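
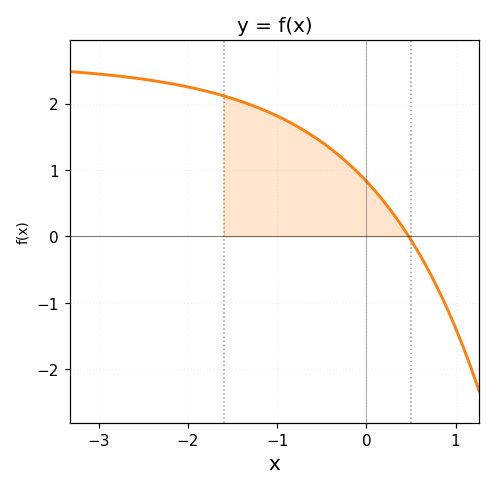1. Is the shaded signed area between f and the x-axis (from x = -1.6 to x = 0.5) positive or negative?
positive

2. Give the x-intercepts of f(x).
0.475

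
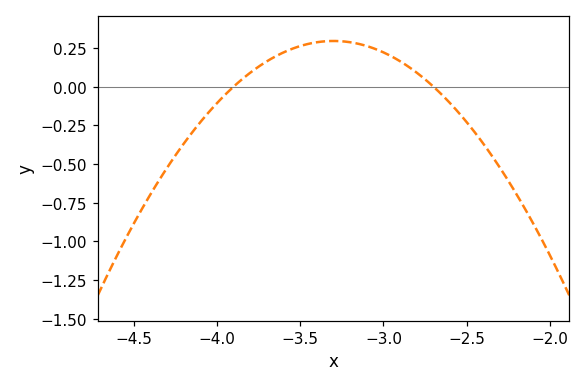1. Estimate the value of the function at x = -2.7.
0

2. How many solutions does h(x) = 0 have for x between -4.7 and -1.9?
2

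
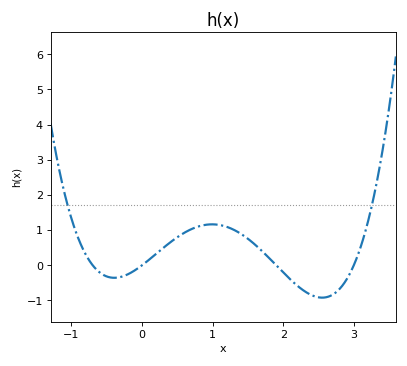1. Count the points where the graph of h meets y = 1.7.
2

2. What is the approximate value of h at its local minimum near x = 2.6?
-0.9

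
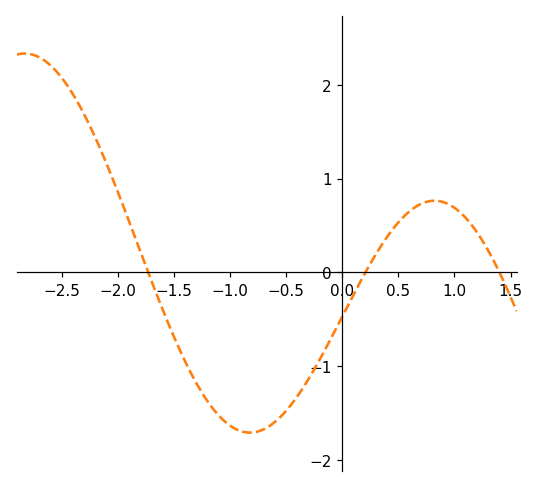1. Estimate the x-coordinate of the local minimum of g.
-0.8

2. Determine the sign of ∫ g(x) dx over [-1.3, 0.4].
negative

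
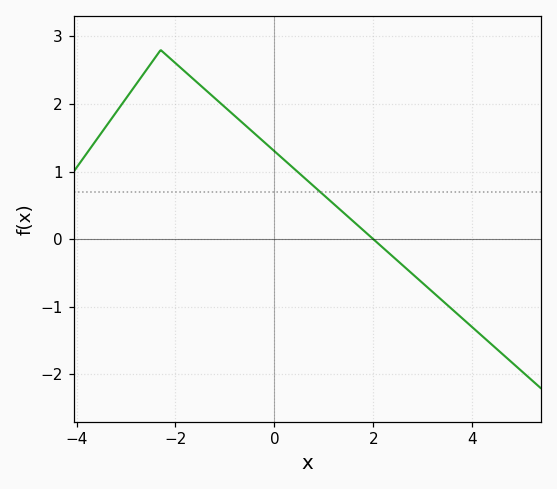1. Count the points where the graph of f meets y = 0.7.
1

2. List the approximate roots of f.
2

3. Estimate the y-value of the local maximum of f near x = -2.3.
2.8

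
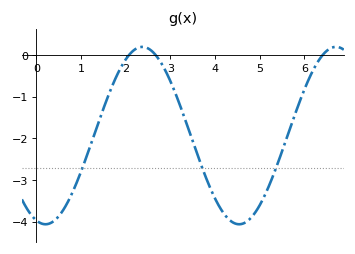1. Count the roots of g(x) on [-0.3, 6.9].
3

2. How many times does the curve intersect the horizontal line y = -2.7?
3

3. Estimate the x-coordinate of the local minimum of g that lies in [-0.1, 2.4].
0.2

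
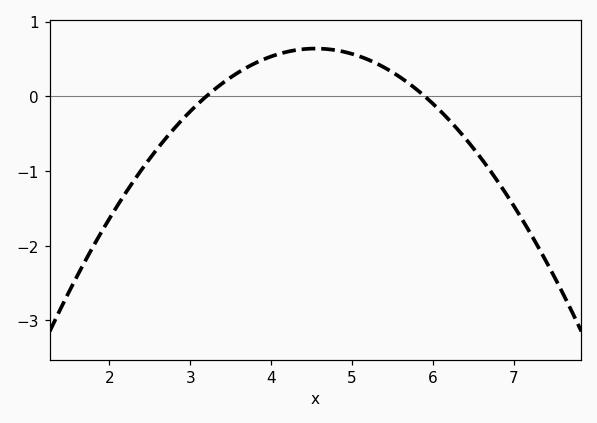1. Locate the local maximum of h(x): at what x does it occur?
4.55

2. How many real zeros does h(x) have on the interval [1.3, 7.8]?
2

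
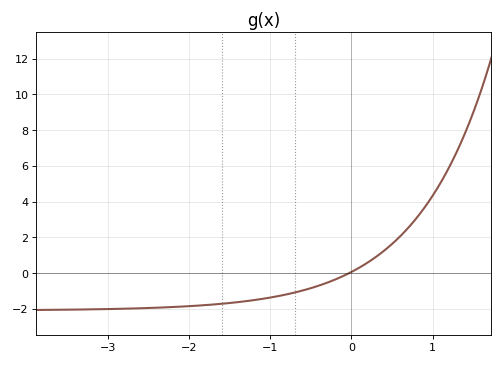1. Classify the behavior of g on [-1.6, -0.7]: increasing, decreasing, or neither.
increasing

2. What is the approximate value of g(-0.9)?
-1.28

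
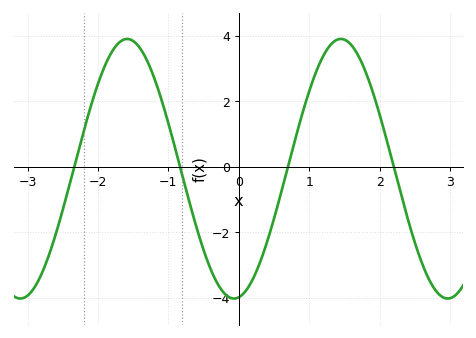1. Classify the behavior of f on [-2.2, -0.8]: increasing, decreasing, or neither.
neither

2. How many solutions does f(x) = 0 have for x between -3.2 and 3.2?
4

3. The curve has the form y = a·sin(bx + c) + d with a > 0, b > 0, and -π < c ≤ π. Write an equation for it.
y = 3.96sin(2.07x - 1.43) - 0.06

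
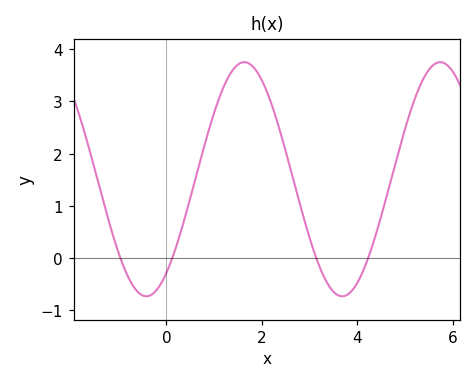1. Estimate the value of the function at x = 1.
2.8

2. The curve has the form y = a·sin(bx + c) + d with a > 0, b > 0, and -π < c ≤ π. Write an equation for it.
y = 2.24sin(1.5x - 0.93) + 1.51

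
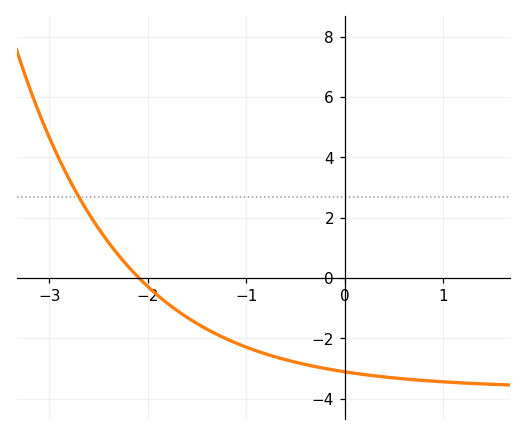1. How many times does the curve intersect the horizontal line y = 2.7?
1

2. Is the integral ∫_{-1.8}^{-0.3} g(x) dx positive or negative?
negative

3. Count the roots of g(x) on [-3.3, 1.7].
1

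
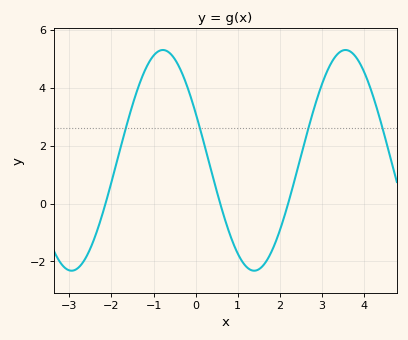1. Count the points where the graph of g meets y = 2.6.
4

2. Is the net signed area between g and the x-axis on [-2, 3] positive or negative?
positive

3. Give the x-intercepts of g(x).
-2.2, 0.6, 2.2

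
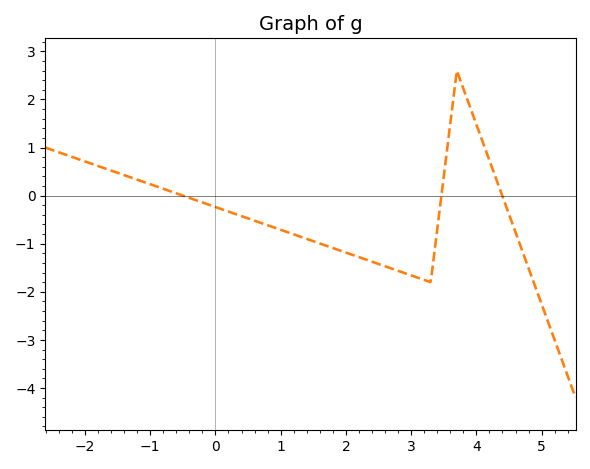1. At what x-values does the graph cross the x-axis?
-0.499, 3.46, 4.4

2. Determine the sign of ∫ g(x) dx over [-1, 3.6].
negative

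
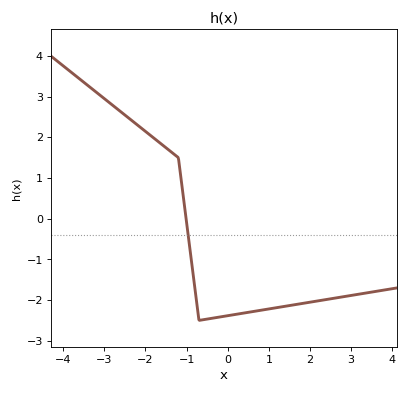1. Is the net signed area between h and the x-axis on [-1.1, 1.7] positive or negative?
negative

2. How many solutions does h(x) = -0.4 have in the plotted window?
1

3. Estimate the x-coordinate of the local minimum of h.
-0.6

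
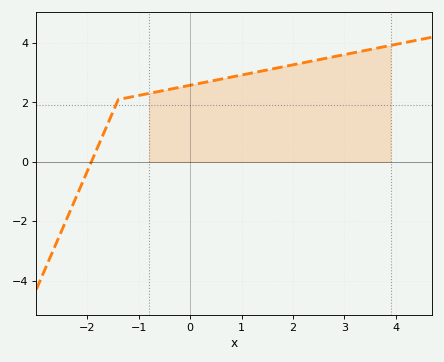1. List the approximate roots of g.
-2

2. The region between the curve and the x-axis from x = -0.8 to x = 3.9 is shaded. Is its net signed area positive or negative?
positive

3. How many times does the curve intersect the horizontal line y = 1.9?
1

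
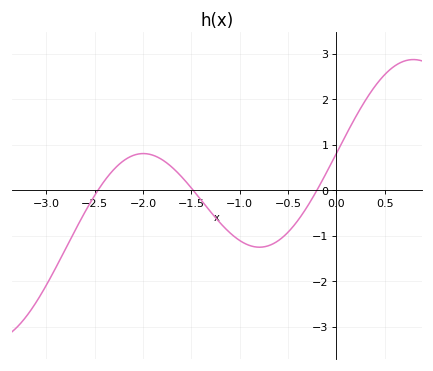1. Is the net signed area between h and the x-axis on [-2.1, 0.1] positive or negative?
negative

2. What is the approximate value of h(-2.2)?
0.7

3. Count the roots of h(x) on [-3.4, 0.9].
3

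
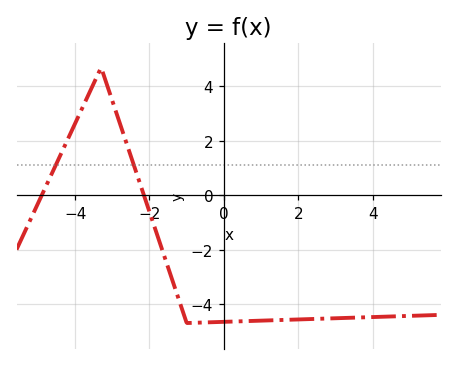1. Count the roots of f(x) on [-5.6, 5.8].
2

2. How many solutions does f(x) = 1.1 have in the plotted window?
2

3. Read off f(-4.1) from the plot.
2.4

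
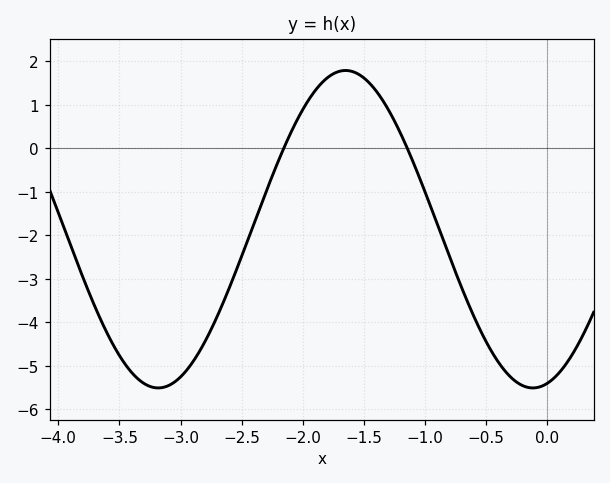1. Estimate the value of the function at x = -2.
0.9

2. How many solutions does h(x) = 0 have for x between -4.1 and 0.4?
2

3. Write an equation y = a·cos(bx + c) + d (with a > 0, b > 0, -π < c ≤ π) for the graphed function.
y = 3.65cos(2x - 2.9) - 1.86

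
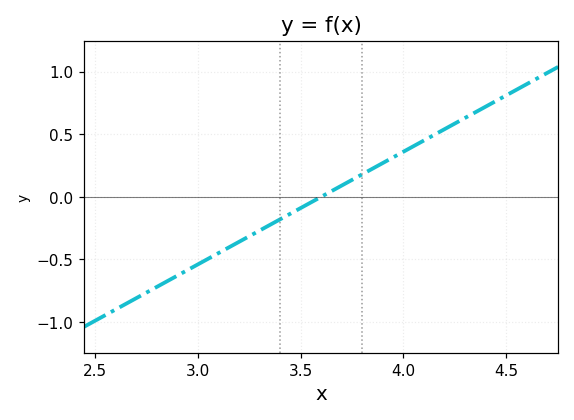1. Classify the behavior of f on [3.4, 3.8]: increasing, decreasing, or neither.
increasing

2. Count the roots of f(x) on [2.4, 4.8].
1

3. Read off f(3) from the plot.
-0.54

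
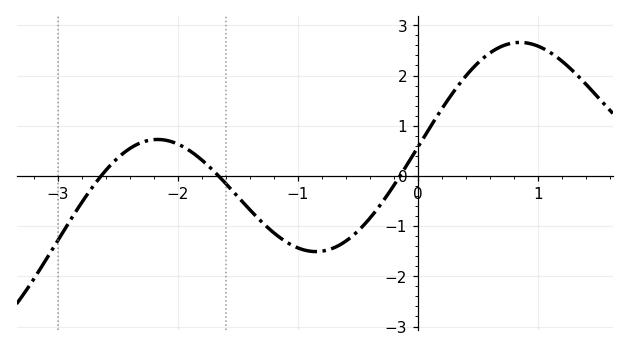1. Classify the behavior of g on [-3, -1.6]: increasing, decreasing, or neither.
neither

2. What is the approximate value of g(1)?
2.6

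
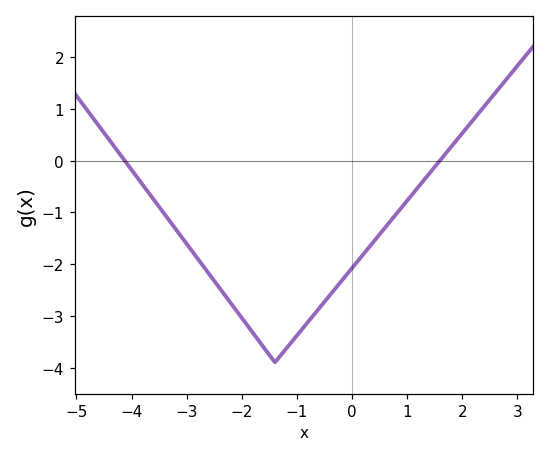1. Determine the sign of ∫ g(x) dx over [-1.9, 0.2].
negative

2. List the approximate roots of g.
-4.2, 1.6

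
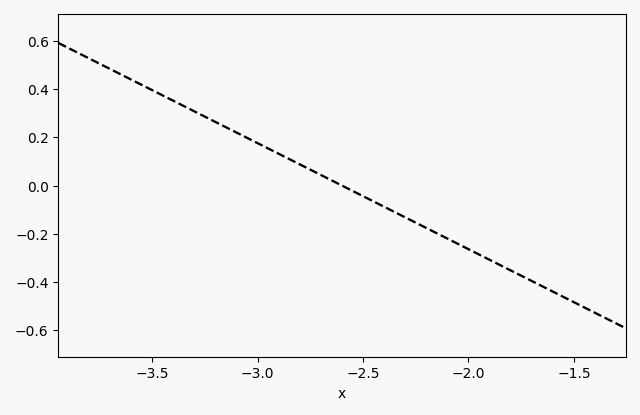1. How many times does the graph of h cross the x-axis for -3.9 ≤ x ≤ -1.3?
1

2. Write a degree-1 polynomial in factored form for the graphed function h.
y = -0.44(x + 2.6)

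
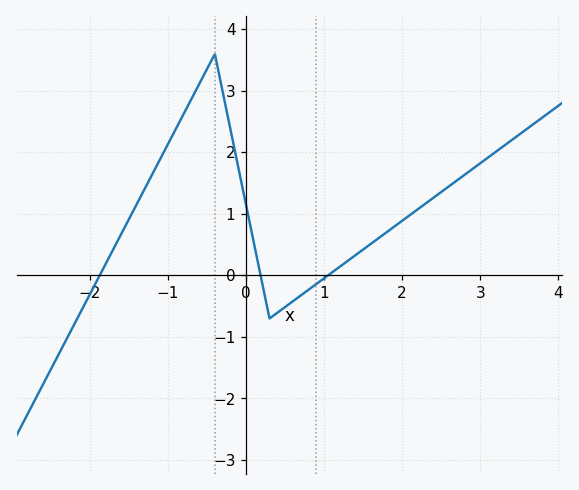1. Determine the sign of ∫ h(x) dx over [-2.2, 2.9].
positive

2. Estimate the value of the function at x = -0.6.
3.1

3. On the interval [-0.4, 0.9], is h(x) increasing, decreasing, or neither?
neither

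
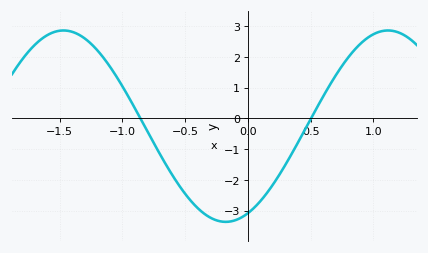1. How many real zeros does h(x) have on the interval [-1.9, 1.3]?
2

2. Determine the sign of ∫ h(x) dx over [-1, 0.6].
negative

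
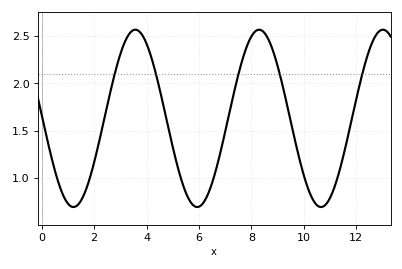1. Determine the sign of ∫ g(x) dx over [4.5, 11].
positive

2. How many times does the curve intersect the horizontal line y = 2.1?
5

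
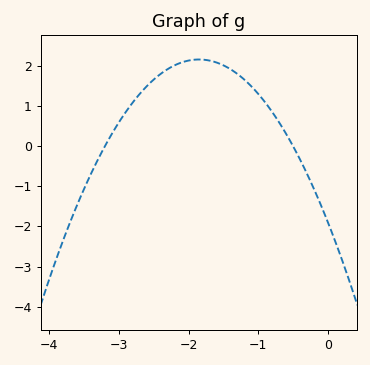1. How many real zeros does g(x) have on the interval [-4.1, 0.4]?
2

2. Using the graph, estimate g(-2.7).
1.3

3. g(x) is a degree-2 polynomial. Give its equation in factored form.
y = -1.18(x + 3.2)(x + 0.5)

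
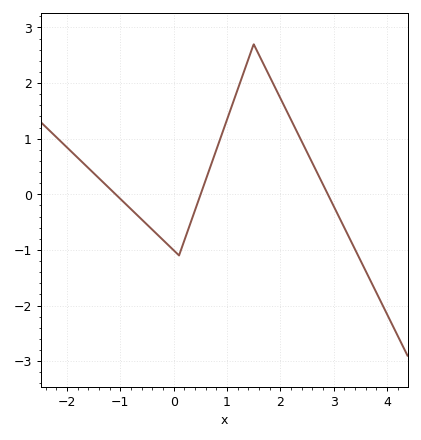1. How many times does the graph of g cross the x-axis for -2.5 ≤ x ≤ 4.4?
3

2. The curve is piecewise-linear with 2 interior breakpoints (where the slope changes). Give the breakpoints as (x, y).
(0.1, -1.1); (1.5, 2.7)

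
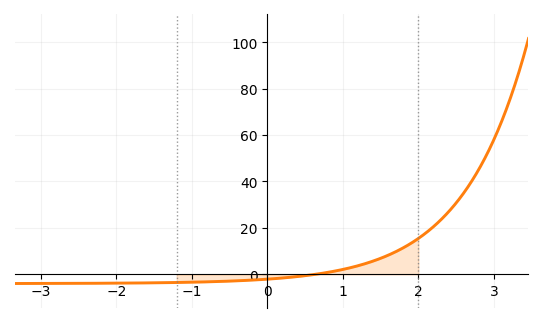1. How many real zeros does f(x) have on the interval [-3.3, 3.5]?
1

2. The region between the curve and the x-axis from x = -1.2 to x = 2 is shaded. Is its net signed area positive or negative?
positive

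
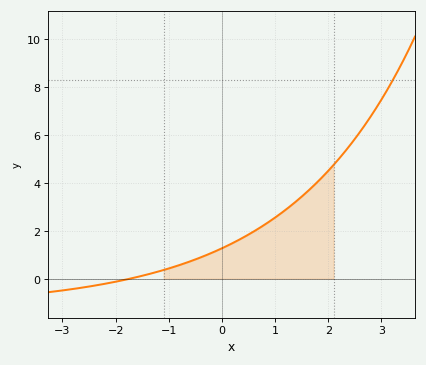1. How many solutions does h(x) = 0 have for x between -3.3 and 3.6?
1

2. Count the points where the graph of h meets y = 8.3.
1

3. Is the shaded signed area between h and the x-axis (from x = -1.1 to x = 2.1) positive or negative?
positive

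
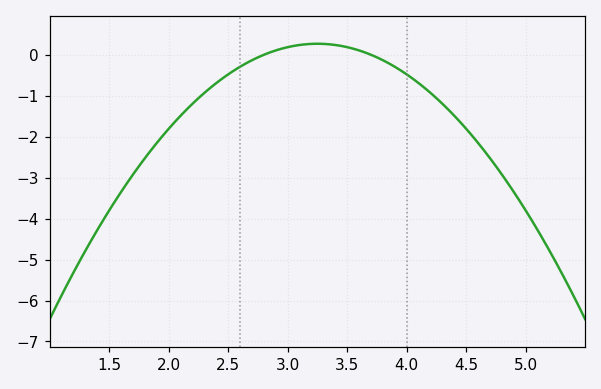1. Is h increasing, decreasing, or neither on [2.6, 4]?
neither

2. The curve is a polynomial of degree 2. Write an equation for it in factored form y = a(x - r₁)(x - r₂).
y = -1.33(x - 2.8)(x - 3.7)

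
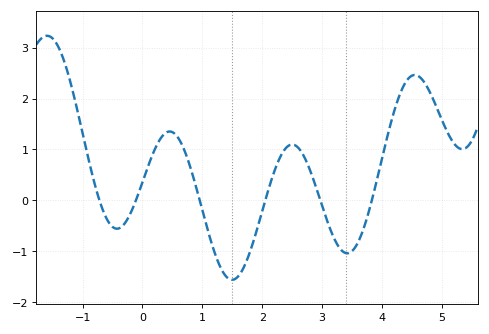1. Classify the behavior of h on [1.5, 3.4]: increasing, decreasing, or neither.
neither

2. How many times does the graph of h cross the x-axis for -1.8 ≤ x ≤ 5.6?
6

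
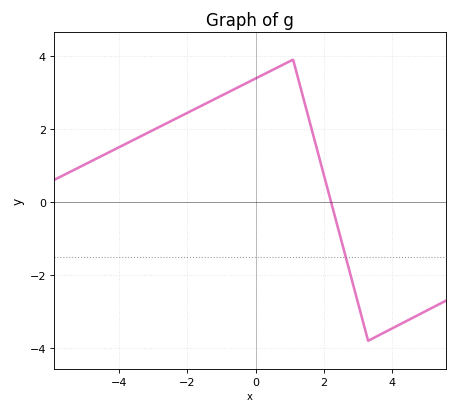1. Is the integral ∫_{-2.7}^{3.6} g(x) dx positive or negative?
positive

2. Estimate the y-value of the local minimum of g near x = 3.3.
-3.8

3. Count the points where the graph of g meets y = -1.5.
1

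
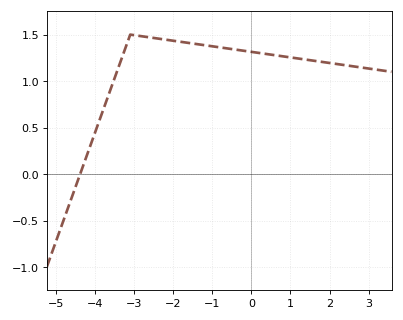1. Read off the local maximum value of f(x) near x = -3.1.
1.5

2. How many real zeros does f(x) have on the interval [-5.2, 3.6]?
1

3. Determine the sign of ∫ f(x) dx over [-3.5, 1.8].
positive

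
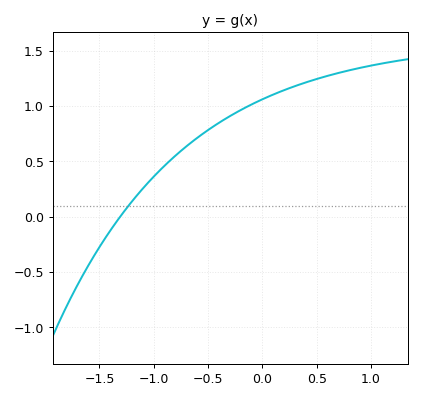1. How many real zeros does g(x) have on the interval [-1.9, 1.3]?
1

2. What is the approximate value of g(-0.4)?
0.847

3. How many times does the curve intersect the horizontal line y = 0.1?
1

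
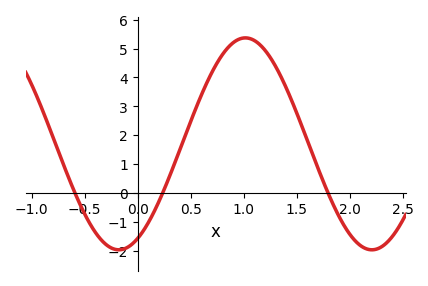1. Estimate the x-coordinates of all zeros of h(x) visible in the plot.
-0.6, 0.25, 1.8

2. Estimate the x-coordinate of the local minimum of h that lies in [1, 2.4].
2.2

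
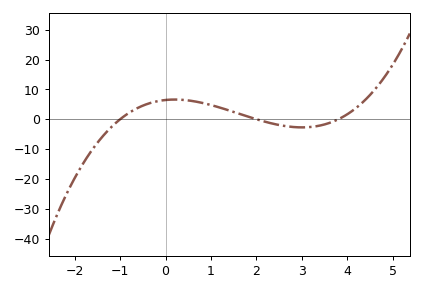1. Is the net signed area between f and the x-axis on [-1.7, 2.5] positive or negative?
positive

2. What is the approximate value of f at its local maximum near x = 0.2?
7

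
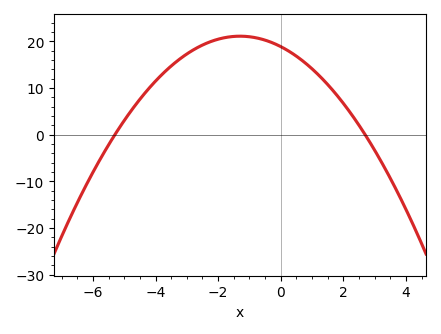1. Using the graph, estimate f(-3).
17.3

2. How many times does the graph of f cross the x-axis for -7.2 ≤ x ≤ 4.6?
2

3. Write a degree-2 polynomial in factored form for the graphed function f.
y = -1.32(x + 5.3)(x - 2.7)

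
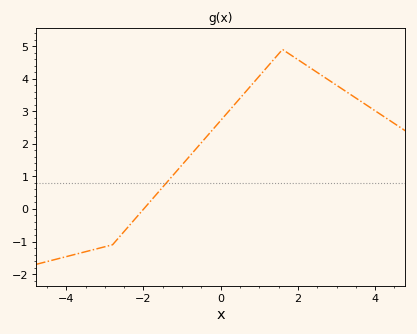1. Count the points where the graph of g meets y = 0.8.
1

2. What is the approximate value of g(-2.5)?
-0.7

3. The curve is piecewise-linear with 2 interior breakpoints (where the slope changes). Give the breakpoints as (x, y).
(-2.8, -1.1); (1.6, 4.9)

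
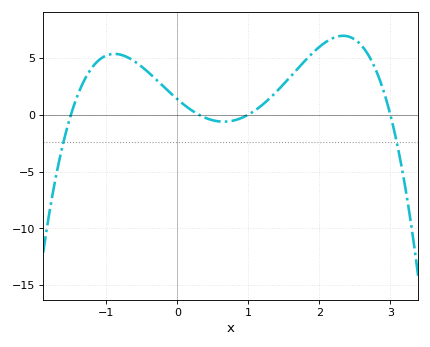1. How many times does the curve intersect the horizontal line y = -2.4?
2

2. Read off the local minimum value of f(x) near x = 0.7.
-0.5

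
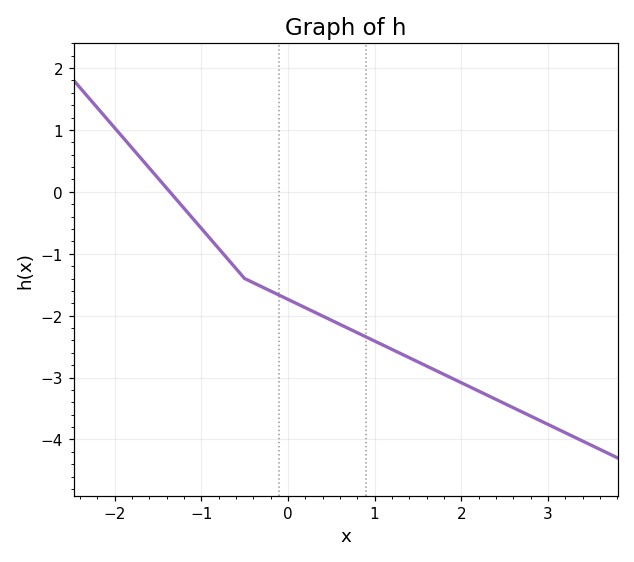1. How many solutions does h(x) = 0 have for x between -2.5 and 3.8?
1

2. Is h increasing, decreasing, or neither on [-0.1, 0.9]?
decreasing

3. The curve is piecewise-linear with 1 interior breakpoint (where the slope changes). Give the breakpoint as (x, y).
(-0.5, -1.4)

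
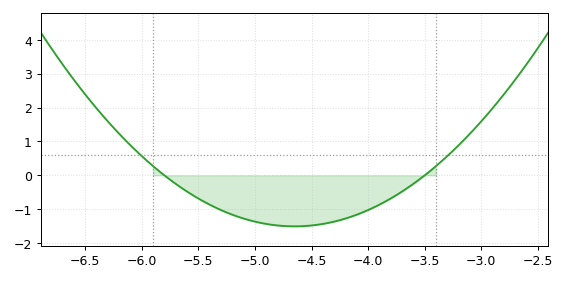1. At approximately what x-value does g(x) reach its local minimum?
-4.6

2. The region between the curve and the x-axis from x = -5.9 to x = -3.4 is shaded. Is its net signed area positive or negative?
negative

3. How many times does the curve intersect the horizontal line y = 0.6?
2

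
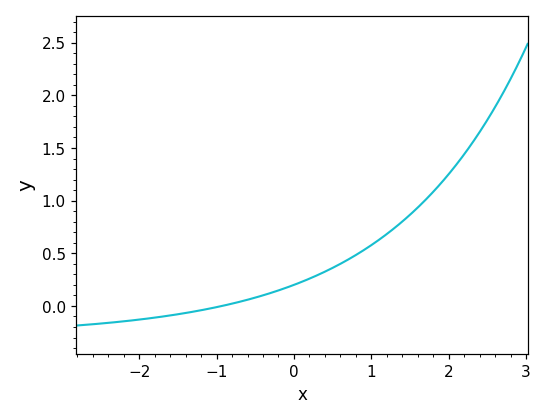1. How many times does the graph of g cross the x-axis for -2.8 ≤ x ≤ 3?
1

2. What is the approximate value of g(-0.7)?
0.05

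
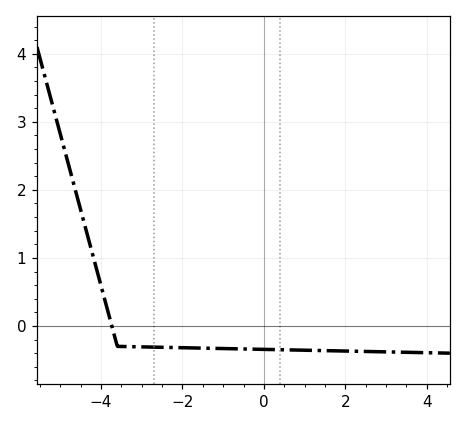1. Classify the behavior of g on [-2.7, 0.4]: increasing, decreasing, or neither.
decreasing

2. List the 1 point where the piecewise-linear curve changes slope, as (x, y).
(-3.6, -0.3)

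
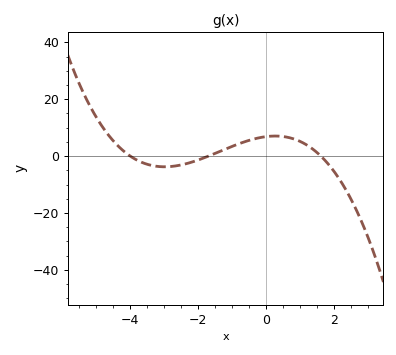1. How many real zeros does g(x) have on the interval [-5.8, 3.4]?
3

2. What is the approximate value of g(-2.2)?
-2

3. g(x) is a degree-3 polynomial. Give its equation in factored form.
y = -0.63(x + 4)(x + 1.7)(x - 1.6)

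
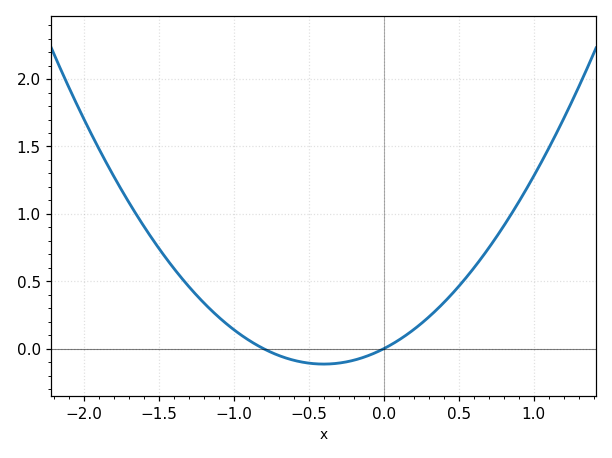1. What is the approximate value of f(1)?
1.3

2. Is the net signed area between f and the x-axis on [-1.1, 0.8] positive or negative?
positive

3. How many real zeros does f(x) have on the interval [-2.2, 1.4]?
2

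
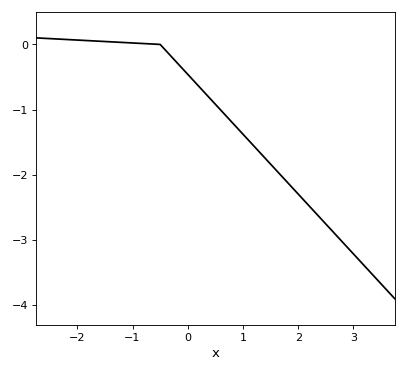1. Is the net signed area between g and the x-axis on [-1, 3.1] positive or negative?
negative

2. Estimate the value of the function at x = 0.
-0.5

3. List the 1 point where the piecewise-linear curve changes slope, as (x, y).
(-0.5, 0)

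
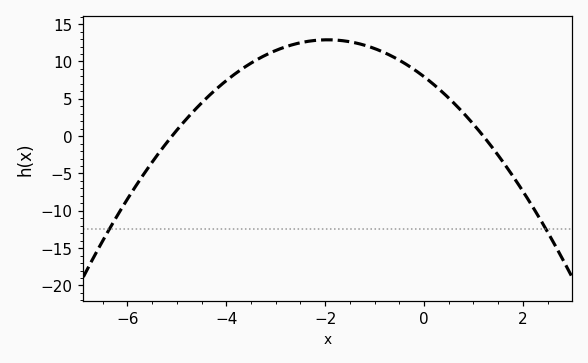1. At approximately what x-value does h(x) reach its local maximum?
-1.95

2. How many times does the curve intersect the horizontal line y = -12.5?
2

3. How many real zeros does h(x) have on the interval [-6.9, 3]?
2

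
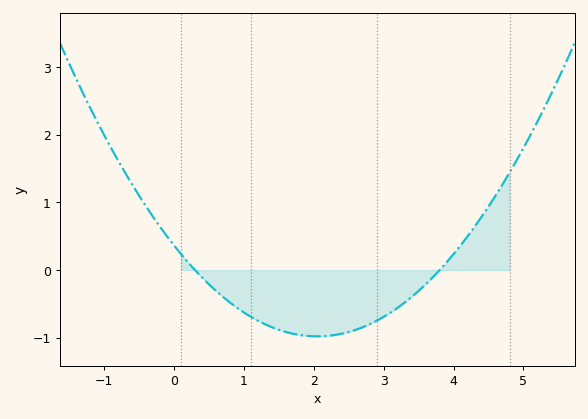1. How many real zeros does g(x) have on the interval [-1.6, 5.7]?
2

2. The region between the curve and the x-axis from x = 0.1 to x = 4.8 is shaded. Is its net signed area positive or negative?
negative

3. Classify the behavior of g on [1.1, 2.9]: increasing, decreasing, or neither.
neither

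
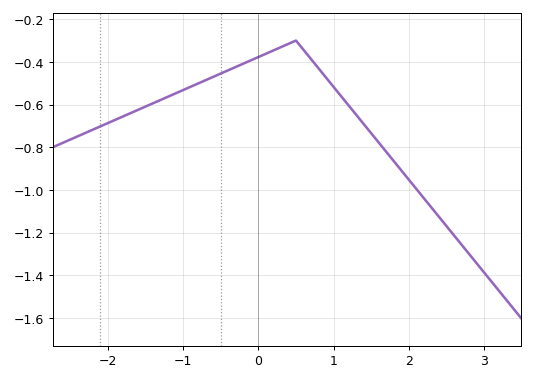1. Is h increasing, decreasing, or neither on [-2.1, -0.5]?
increasing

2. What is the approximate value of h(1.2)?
-0.604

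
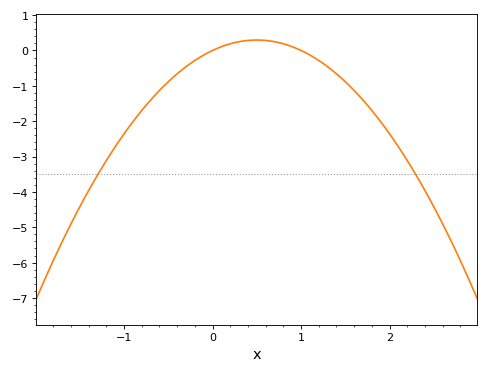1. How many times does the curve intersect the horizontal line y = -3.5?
2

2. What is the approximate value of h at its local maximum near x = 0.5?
0.295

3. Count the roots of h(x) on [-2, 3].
2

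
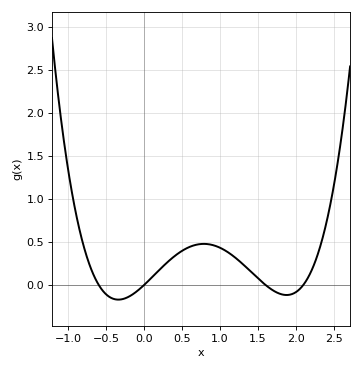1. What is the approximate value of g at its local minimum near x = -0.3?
-0.172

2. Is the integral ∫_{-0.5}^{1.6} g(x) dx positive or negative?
positive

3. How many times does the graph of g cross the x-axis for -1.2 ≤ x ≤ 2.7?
4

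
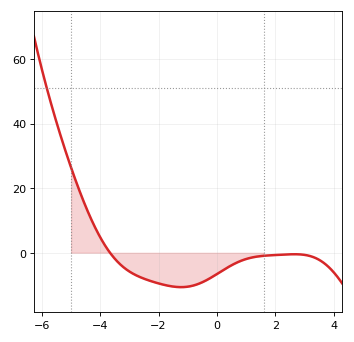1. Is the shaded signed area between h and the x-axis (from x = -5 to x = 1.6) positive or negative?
negative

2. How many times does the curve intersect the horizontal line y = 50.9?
1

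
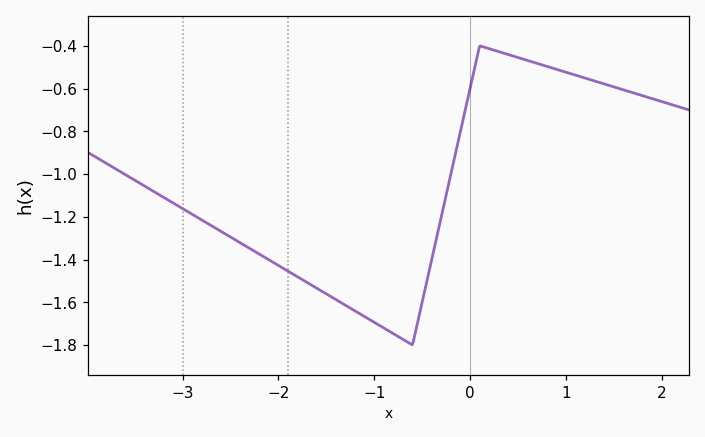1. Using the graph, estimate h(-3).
-1.16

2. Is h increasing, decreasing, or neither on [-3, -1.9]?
decreasing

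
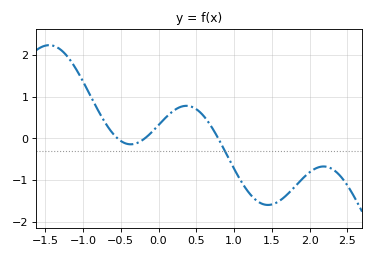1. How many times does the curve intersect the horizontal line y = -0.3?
1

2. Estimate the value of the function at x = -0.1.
0.132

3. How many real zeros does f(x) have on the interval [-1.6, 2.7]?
3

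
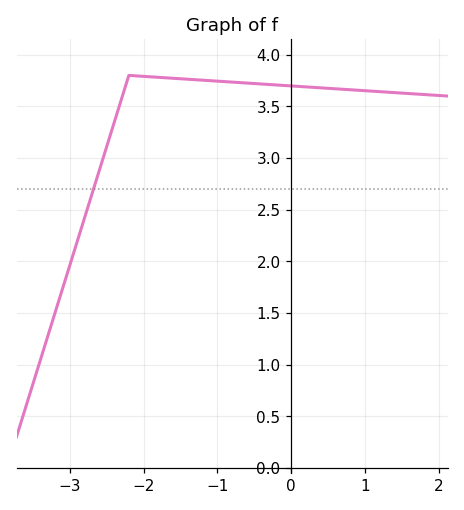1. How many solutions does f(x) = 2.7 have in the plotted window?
1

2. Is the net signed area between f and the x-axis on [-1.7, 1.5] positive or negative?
positive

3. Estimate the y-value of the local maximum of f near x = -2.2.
3.8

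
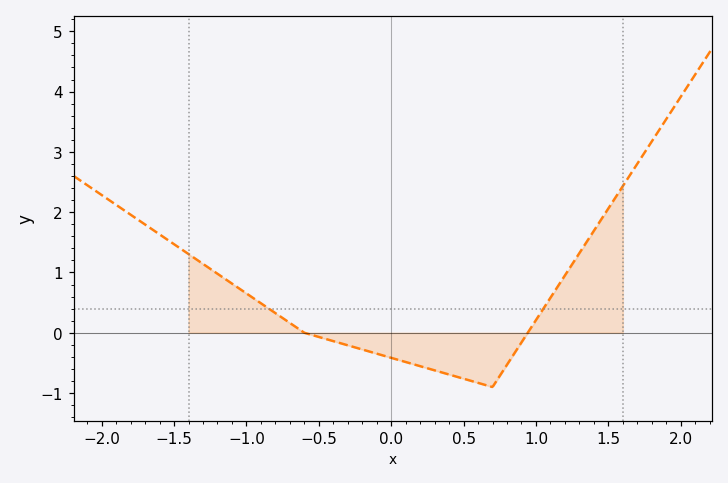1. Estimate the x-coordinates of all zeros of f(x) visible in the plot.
-0.6, 0.943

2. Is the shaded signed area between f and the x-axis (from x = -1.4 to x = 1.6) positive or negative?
positive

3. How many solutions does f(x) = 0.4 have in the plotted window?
2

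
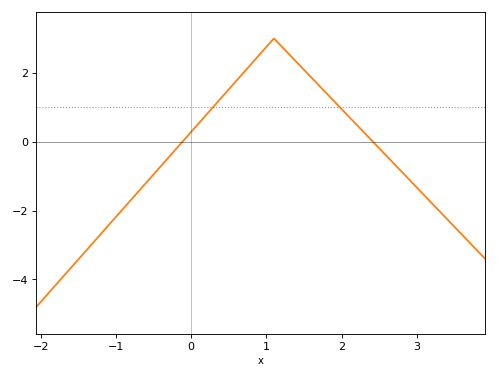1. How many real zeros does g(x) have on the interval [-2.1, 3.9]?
2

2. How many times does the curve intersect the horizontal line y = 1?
2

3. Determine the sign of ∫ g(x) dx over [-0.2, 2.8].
positive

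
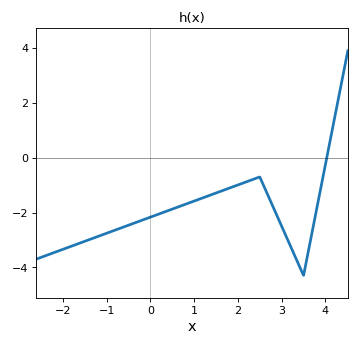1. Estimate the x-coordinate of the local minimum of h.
3.5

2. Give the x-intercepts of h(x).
4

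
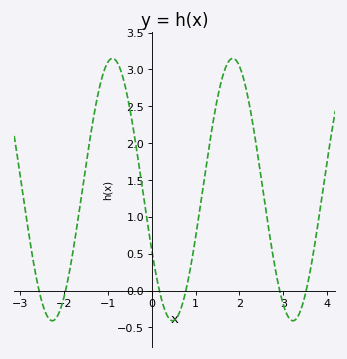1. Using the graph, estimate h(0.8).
0.057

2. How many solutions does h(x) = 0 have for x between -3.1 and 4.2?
6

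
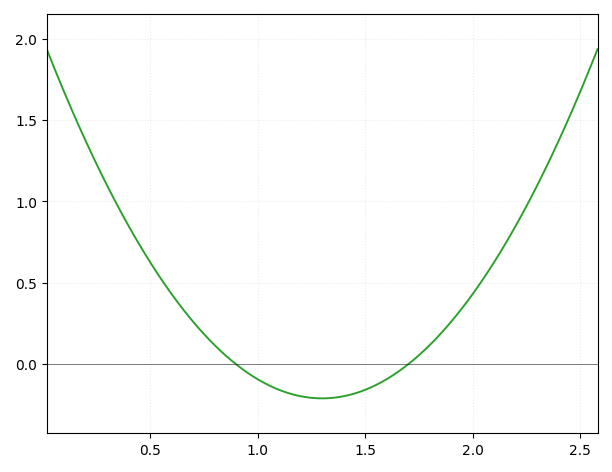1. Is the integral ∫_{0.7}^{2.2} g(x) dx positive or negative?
positive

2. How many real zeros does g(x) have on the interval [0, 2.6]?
2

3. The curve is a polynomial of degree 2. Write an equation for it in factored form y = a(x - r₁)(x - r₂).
y = 1.31(x - 0.9)(x - 1.7)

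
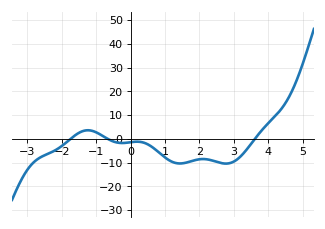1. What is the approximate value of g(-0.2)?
-2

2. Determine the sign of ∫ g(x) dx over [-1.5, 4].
negative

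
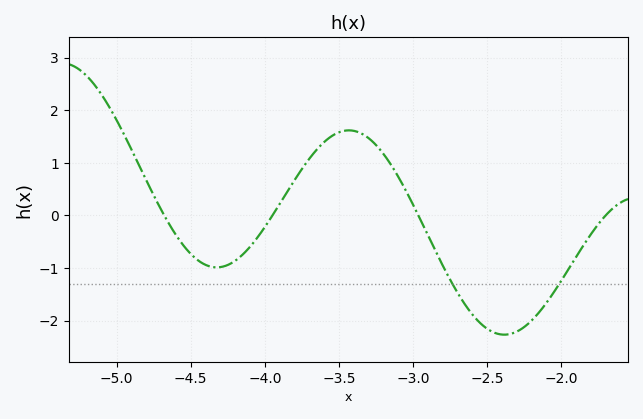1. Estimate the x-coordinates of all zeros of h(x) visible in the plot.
-4.7, -3.9, -3, -1.7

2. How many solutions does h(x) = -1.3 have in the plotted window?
2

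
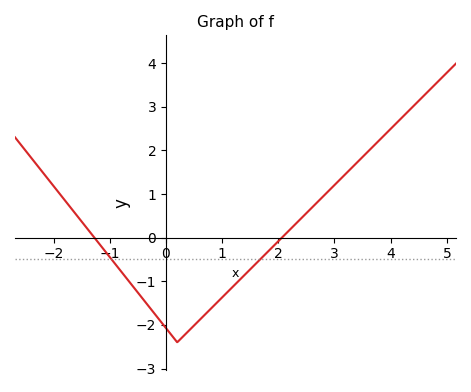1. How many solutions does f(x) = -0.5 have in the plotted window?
2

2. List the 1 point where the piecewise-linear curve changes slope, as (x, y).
(0.2, -2.4)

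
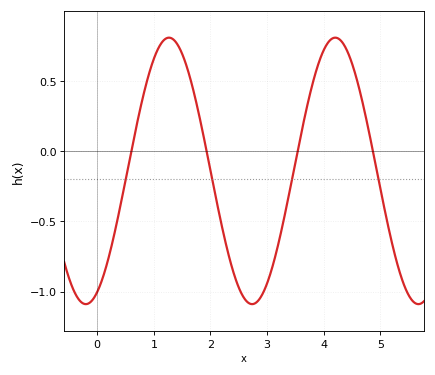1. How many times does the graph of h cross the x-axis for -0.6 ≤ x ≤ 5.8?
4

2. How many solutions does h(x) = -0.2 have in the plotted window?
4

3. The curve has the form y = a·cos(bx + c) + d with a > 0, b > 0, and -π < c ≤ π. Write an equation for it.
y = 0.95cos(2.14x - 2.71) - 0.14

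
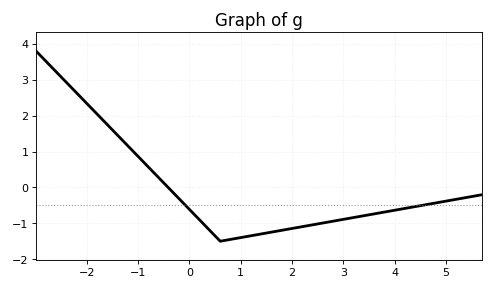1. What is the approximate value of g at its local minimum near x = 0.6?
-1.5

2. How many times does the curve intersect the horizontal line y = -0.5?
2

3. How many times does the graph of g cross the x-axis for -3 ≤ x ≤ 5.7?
1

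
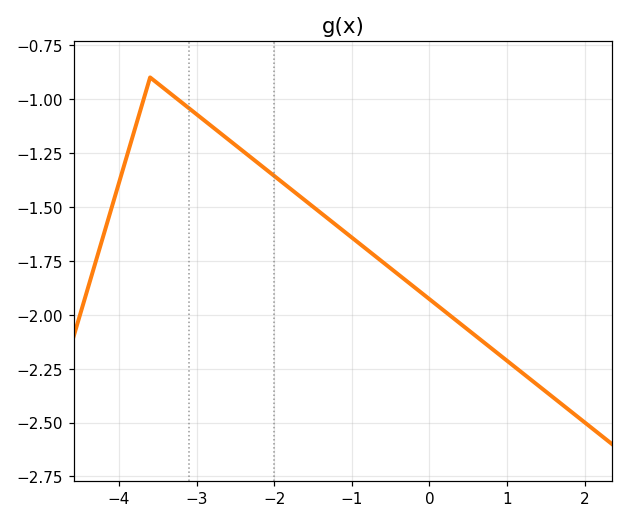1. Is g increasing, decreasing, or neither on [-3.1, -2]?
decreasing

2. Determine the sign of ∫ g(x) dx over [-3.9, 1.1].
negative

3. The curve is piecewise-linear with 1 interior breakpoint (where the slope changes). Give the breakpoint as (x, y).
(-3.6, -0.9)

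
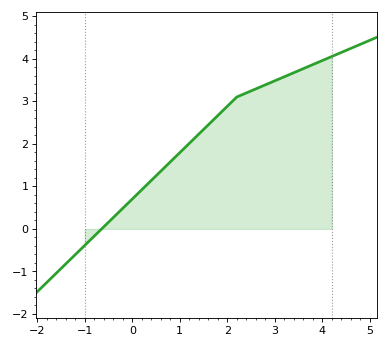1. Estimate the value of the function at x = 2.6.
3.3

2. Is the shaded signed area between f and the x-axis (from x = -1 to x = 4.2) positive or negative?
positive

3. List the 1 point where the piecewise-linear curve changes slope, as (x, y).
(2.2, 3.1)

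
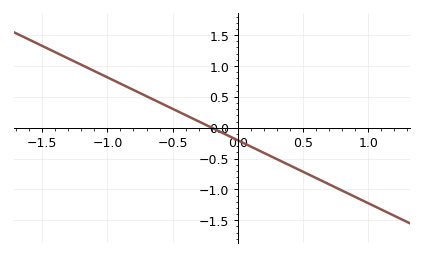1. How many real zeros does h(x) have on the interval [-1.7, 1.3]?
1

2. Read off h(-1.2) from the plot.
1.02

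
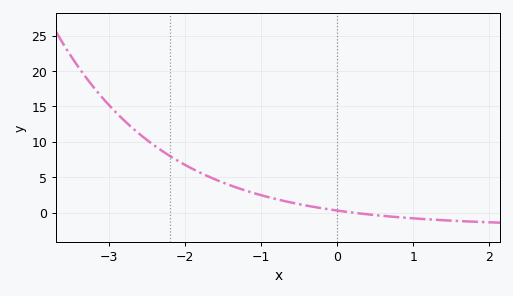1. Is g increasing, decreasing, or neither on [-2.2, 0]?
decreasing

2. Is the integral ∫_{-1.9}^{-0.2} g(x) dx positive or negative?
positive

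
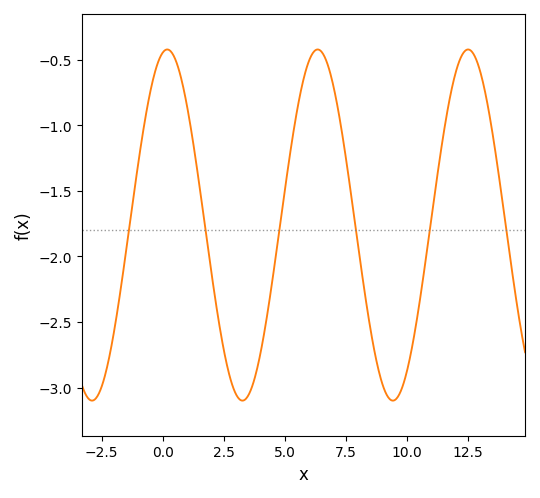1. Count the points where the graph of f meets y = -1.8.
6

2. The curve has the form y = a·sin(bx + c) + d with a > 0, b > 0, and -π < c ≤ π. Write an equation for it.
y = 1.34sin(1x + 1.4) - 1.76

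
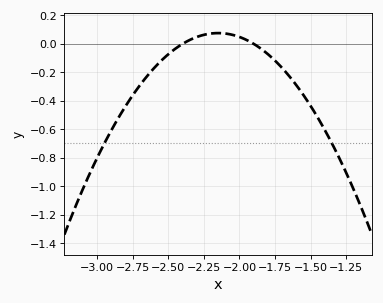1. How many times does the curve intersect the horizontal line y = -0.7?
2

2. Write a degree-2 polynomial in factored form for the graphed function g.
y = -1.21(x + 2.4)(x + 1.9)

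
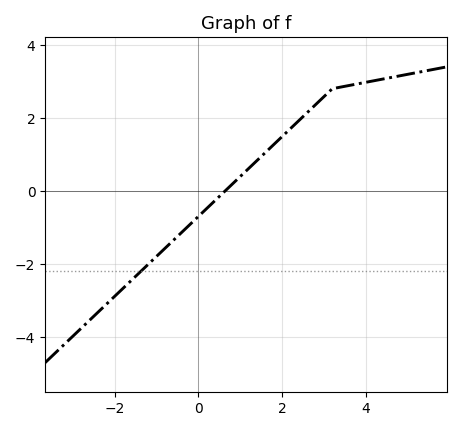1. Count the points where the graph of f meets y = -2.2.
1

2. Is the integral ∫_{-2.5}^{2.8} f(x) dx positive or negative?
negative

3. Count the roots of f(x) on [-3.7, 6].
1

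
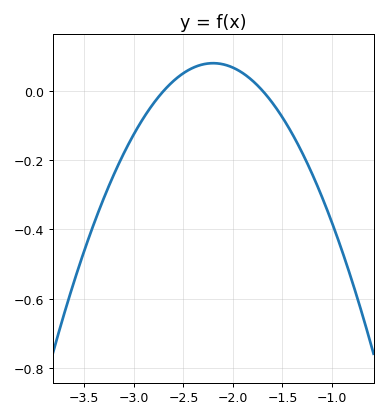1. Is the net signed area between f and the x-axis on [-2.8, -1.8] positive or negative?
positive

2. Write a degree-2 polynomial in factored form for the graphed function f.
y = -0.32(x + 2.7)(x + 1.7)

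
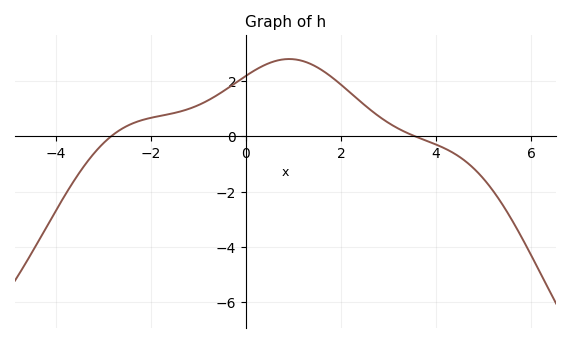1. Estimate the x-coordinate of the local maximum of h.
1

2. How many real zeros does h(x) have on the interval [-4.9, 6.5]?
2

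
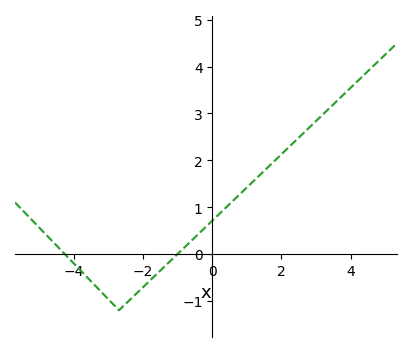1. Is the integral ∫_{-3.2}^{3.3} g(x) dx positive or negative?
positive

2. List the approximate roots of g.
-4.2, -1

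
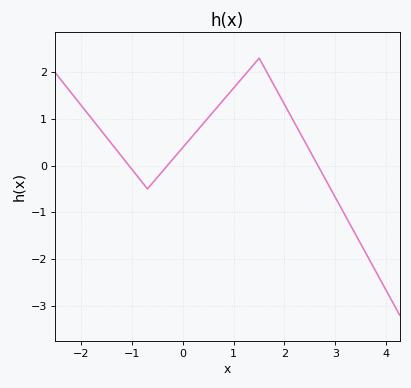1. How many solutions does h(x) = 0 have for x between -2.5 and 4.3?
3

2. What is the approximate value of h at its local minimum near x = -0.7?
-0.5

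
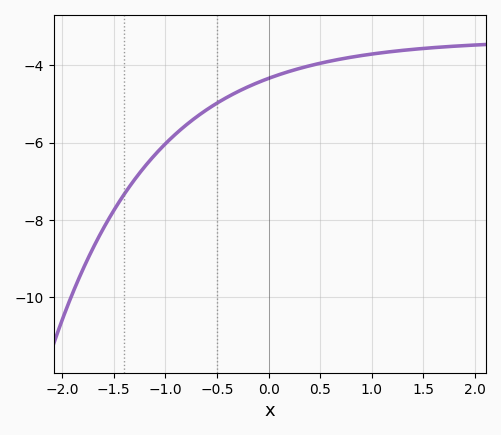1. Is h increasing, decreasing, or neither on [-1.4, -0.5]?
increasing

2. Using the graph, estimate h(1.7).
-3.53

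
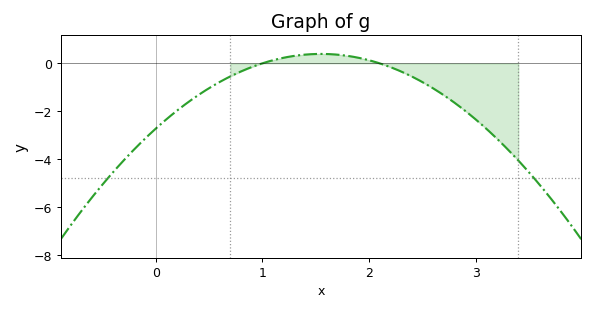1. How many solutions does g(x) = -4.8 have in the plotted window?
2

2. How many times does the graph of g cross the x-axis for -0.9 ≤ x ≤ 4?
2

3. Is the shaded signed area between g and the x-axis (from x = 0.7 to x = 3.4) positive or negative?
negative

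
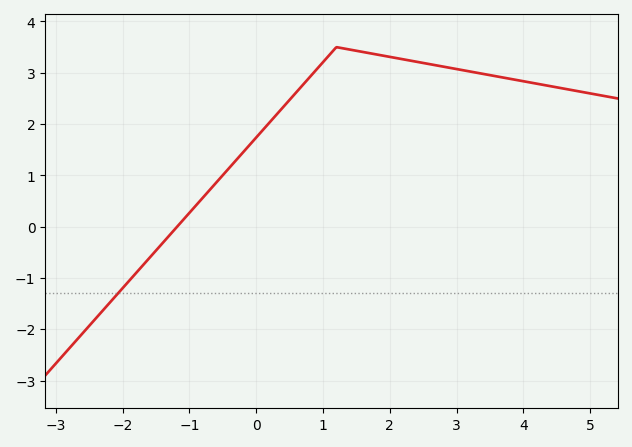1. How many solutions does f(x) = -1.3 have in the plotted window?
1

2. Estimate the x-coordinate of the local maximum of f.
1.2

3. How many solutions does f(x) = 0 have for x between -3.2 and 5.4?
1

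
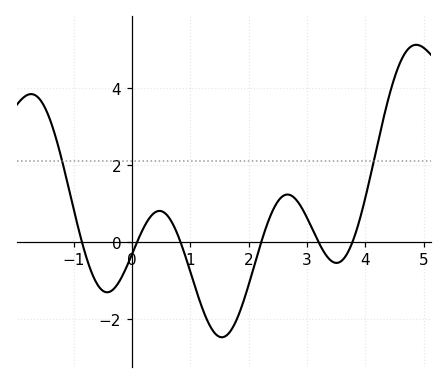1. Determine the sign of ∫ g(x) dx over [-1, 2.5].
negative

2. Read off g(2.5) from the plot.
1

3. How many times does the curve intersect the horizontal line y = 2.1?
2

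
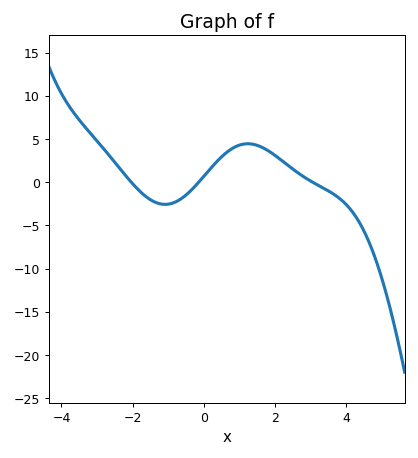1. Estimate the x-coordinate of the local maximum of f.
1.2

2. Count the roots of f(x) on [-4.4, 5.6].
3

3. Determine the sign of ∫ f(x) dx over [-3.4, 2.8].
positive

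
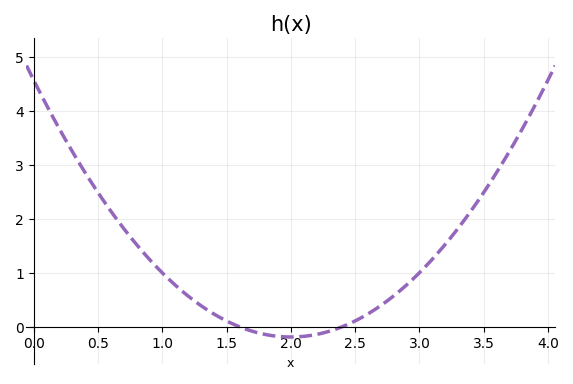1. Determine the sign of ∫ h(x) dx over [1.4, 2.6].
negative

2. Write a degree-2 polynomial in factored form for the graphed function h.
y = 1.19(x - 1.6)(x - 2.4)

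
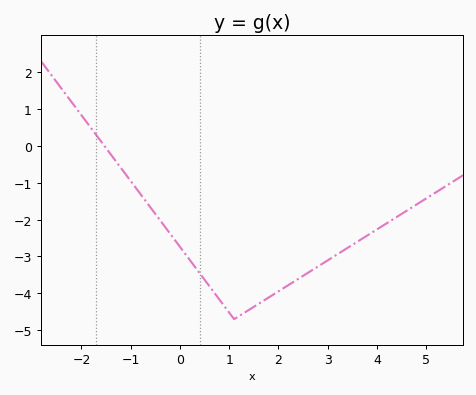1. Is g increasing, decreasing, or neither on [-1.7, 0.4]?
decreasing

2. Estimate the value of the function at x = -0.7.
-1.5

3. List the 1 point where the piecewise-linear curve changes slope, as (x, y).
(1.1, -4.7)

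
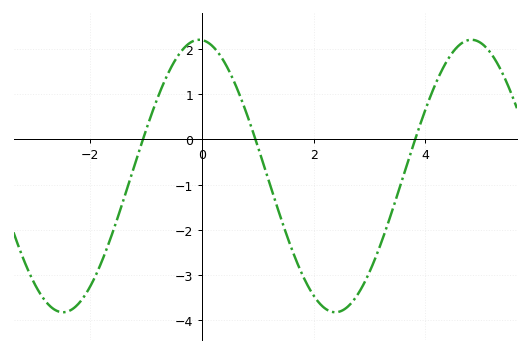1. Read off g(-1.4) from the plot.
-1.3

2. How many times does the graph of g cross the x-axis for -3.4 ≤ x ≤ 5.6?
3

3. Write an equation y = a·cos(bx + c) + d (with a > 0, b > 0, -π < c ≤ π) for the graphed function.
y = 3.02cos(1.3x + 0.06) - 0.81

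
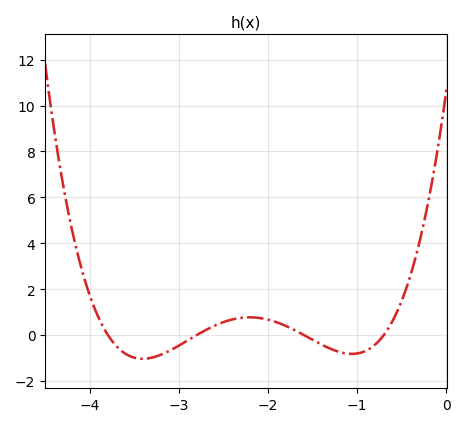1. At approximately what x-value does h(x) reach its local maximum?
-2.2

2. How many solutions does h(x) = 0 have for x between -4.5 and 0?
4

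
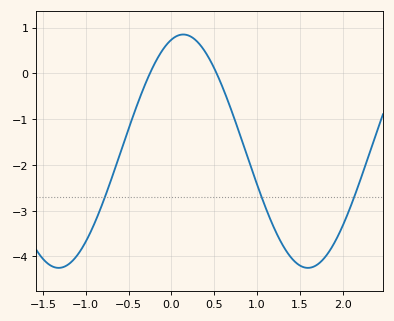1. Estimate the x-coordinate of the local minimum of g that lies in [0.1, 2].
1.6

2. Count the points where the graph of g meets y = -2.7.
3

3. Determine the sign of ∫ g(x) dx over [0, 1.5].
negative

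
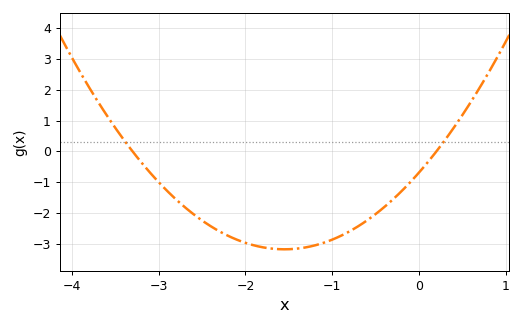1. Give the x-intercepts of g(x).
-3.3, 0.2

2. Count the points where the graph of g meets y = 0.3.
2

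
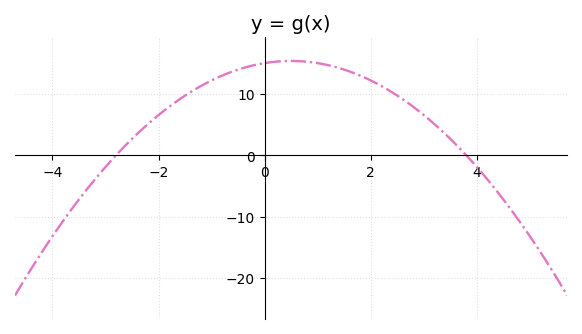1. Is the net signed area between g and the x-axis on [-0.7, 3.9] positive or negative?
positive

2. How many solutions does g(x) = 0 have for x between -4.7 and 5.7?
2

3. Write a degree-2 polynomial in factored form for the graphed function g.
y = -1.41(x + 2.8)(x - 3.8)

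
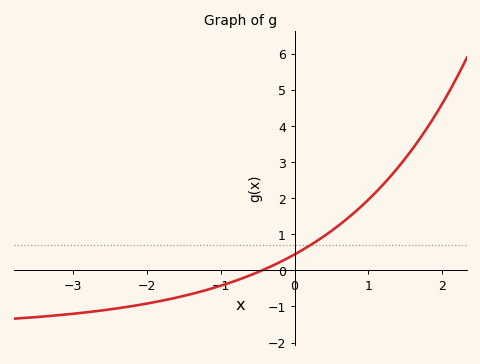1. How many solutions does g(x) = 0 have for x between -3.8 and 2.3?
1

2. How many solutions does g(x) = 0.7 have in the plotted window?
1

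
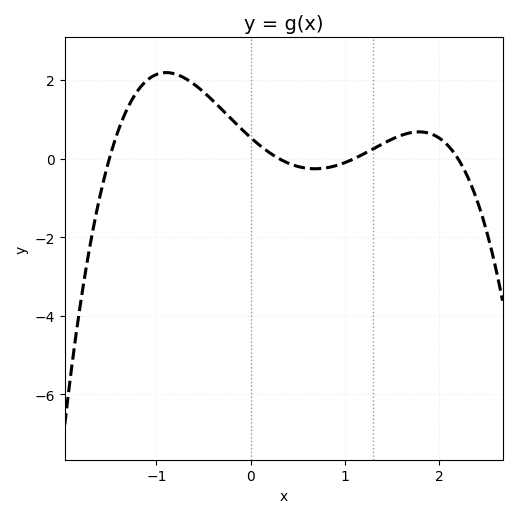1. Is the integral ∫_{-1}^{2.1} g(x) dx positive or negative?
positive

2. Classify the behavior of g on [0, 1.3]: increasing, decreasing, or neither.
neither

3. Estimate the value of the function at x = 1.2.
0.119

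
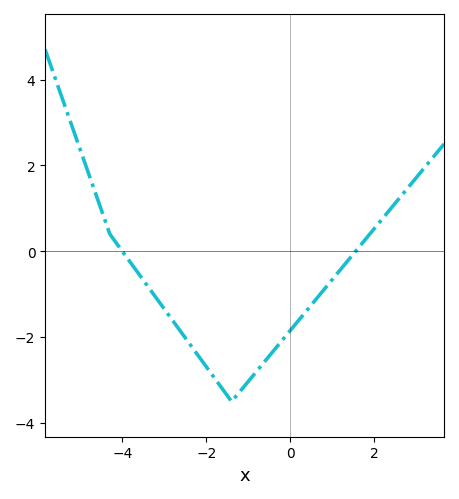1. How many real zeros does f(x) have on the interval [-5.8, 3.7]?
2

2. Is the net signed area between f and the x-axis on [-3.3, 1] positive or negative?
negative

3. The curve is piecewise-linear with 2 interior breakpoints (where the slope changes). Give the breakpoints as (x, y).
(-4.3, 0.4); (-1.4, -3.5)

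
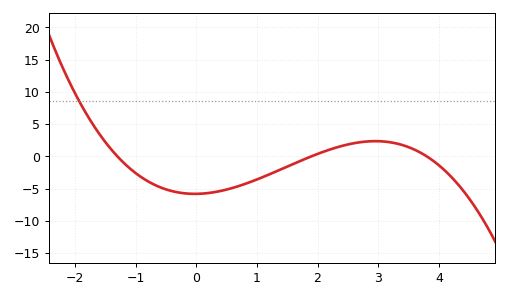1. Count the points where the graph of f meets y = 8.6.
1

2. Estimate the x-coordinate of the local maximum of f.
3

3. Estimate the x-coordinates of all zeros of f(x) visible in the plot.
-1.3, 1.9, 3.8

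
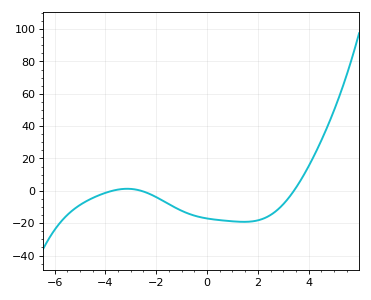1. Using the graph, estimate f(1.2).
-19.1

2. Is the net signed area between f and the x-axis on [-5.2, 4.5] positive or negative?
negative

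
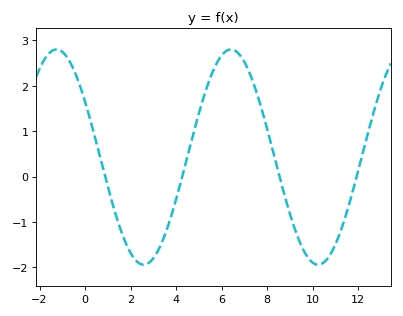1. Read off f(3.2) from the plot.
-1.6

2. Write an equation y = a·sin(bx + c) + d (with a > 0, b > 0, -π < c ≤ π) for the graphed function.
y = 2.37sin(0.82x + 2.6) + 0.43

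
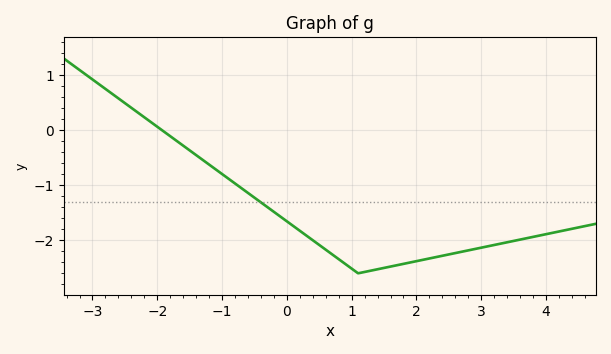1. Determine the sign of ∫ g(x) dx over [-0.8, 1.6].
negative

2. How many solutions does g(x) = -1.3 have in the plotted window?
1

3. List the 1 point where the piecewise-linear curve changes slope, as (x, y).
(1.1, -2.6)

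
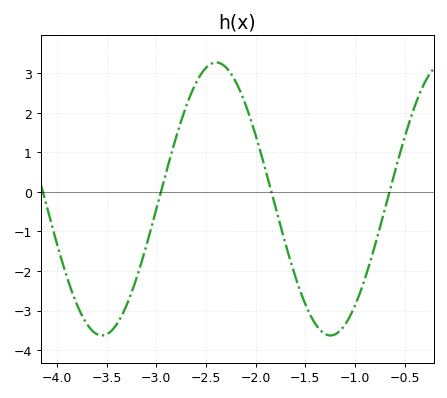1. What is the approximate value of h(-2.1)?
2.2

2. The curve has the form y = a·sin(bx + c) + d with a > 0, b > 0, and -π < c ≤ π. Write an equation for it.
y = 3.45sin(2.73x + 1.83) - 0.18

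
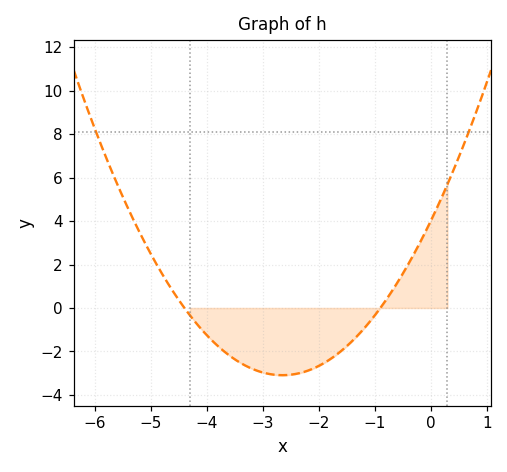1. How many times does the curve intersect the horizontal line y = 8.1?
2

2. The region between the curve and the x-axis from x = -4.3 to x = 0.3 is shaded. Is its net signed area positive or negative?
negative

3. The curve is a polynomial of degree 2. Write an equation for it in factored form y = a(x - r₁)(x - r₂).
y = 1.01(x + 4.4)(x + 0.9)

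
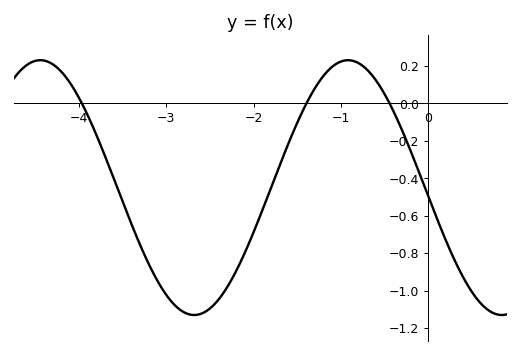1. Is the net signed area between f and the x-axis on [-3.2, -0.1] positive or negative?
negative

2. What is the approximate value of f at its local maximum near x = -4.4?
0.23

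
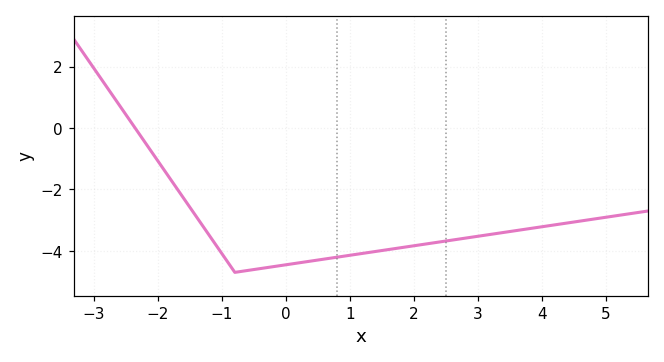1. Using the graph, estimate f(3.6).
-3.4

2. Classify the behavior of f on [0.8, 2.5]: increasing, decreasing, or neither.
increasing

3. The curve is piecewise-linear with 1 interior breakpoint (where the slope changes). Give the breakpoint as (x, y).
(-0.8, -4.7)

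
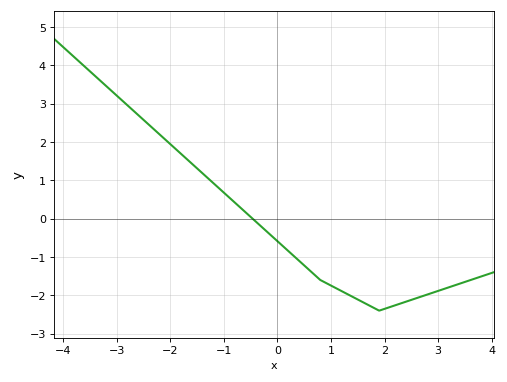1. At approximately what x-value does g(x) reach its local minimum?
1.9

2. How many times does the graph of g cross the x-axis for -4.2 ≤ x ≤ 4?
1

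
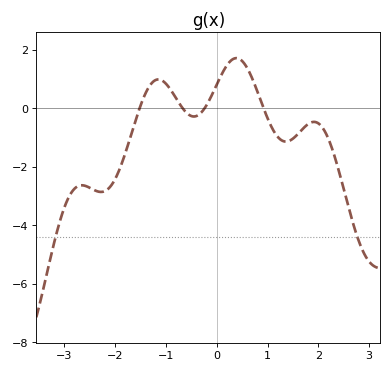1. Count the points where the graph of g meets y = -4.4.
2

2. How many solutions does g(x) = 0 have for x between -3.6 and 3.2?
4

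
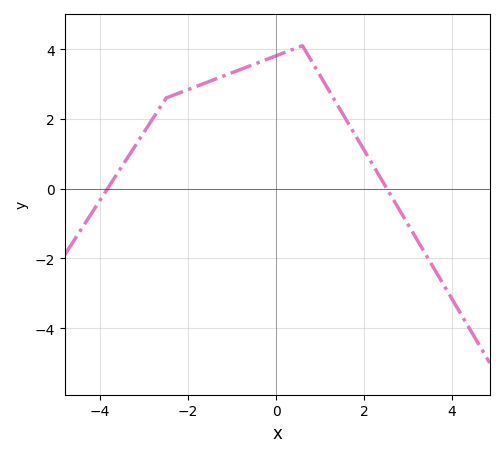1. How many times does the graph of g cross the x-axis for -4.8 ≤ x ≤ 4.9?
2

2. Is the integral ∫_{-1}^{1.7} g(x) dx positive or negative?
positive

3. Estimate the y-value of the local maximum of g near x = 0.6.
4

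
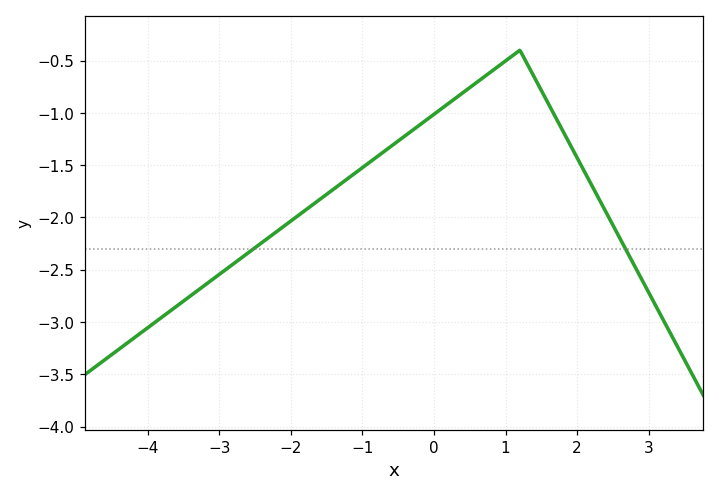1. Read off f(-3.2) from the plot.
-2.65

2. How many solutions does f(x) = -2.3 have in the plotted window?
2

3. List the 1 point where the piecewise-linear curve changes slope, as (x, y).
(1.2, -0.4)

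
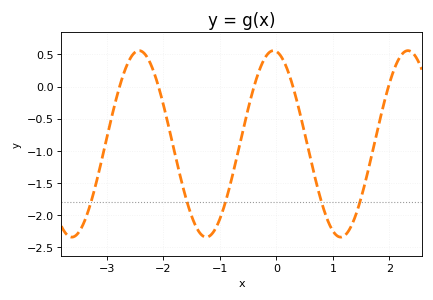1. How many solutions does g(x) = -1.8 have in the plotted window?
5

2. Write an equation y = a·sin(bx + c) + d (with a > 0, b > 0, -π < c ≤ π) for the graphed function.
y = 1.45sin(2.64x + 1.71) - 0.89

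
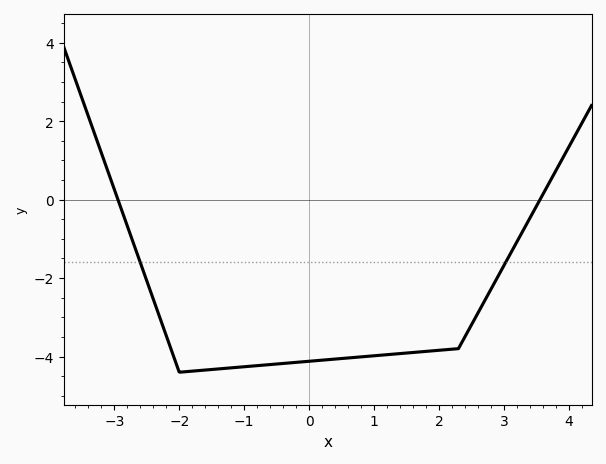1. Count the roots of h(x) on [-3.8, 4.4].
2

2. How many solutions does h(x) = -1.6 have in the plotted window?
2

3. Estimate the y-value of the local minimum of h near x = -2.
-4.4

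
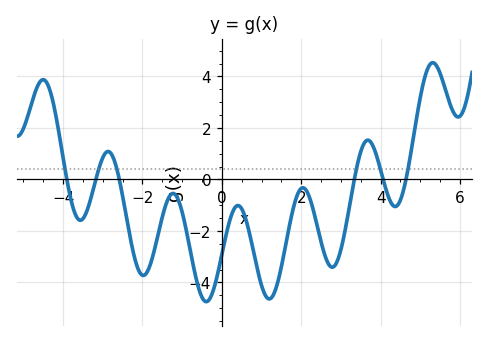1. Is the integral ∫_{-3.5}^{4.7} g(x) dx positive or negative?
negative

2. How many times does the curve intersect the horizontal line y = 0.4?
6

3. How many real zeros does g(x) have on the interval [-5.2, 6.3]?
6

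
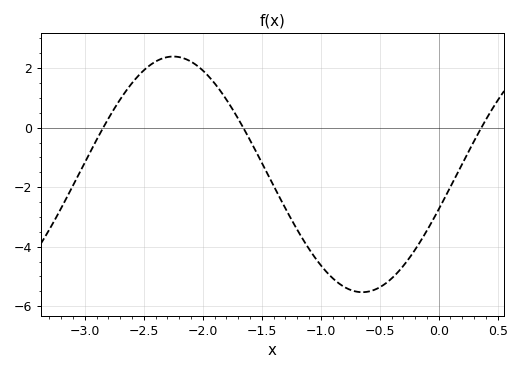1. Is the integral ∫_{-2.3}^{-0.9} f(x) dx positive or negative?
negative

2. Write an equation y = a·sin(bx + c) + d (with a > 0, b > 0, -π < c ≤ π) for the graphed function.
y = 3.96sin(2x - 0.3) - 1.57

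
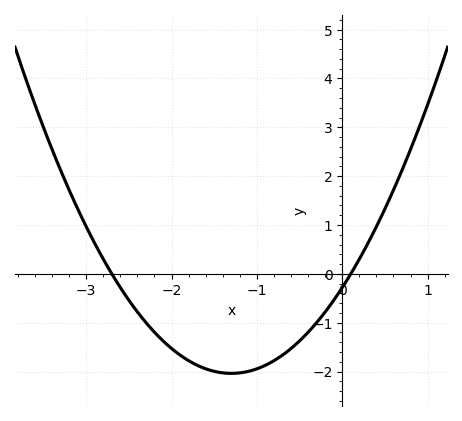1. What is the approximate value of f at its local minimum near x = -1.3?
-2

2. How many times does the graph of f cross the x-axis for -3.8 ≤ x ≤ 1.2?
2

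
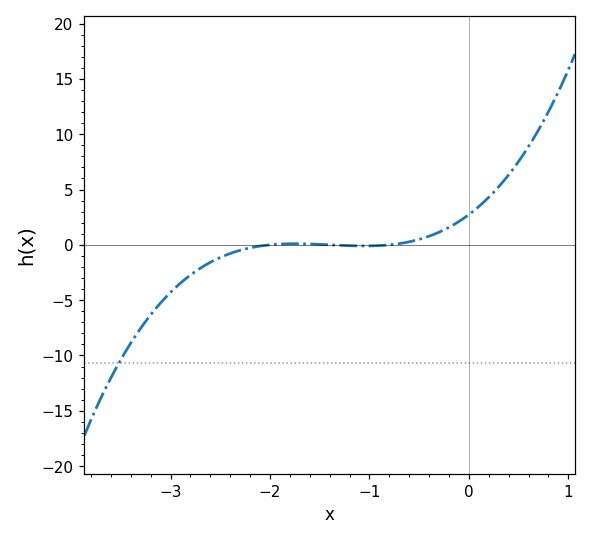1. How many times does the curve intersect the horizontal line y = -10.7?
1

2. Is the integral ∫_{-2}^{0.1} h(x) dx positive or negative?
positive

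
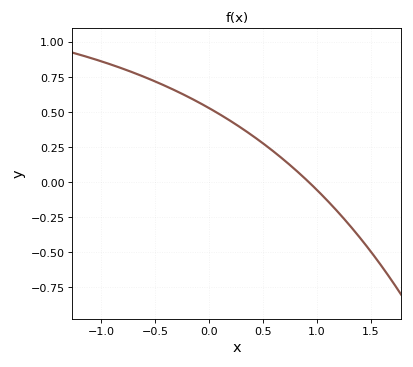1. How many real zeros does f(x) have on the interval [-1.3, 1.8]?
1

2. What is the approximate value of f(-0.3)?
0.66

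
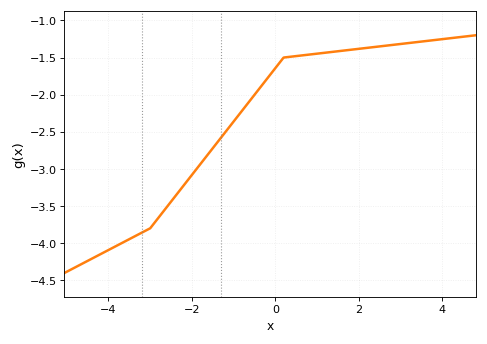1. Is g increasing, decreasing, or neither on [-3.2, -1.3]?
increasing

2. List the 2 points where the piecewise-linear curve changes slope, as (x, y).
(-3, -3.8); (0.2, -1.5)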